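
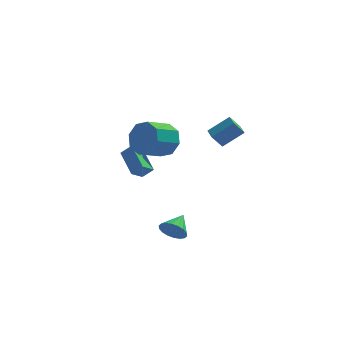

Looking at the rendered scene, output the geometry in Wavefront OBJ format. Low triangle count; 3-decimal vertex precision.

v 0.744 0.99 1.208
v 0.195 0.811 1.949
v 0.446 1.955 1.221
v -0.103 1.776 1.962
v 1.863 1.324 2.118
v 1.314 1.145 2.859
v 1.565 2.289 2.131
v 1.016 2.11 2.872
v -1.286 -4.249 -2.401
v -0.972 -4.672 -1.826
v -0.874 -3.151 -1.819
v -0.712 -4.648 -2.055
v -0.566 -4.545 -2.353
v -0.563 -4.384 -2.66
v -0.703 -4.195 -2.916
v -0.958 -4.018 -3.07
v -1.279 -3.886 -3.091
v -1.601 -3.827 -2.976
v -1.86 -3.851 -2.747
v -2.006 -3.954 -2.449
v -2.01 -4.115 -2.142
v -1.87 -4.303 -1.886
v -1.614 -4.481 -1.732
v -1.293 -4.612 -1.711
v -2.159 0.099 1.94
v -1.445 -0.123 2.733
v -2.448 -1.201 3.333
v -3.161 -0.979 2.54
v -1.975 0.486 2.942
v -2.978 -0.592 3.542
v -2.612 0.869 2.564
v -3.615 -0.209 3.164
v -2.984 0.801 1.82
v -3.987 -0.278 2.421
v -2.872 0.321 1.147
v -3.875 -0.757 1.747
v -2.342 -0.288 0.938
v -3.345 -1.366 1.538
v -1.705 -0.671 1.316
v -2.708 -1.749 1.916
v -1.333 -0.602 2.059
v -2.336 -1.681 2.66
v -4.173 2.002 -1.571
v -4.938 3.376 -0.674
v -3.662 2.606 -2.06
v -4.428 3.98 -1.164
v -3.552 1.96 -0.976
v -4.318 3.334 -0.08
v -3.042 2.564 -1.466
v -3.807 3.938 -0.569
f 2 4 1
f 5 2 1
f 1 4 3
f 3 5 1
f 2 8 4
f 6 2 5
f 6 8 2
f 4 8 3
f 7 5 3
f 3 8 7
f 7 6 5
f 8 6 7
f 10 9 12
f 10 12 11
f 12 9 13
f 12 13 11
f 13 9 14
f 13 14 11
f 14 9 15
f 14 15 11
f 15 9 16
f 15 16 11
f 16 9 17
f 16 17 11
f 17 9 18
f 17 18 11
f 18 9 19
f 18 19 11
f 19 9 20
f 19 20 11
f 20 9 21
f 20 21 11
f 21 9 22
f 21 22 11
f 22 9 23
f 22 23 11
f 23 9 24
f 23 24 11
f 24 9 10
f 24 10 11
f 26 25 29
f 26 29 27
f 27 29 30
f 27 30 28
f 29 25 31
f 29 31 30
f 30 31 32
f 30 32 28
f 31 25 33
f 31 33 32
f 32 33 34
f 32 34 28
f 33 25 35
f 33 35 34
f 34 35 36
f 34 36 28
f 35 25 37
f 35 37 36
f 36 37 38
f 36 38 28
f 37 25 39
f 37 39 38
f 38 39 40
f 38 40 28
f 39 25 41
f 39 41 40
f 40 41 42
f 40 42 28
f 41 25 26
f 41 26 42
f 42 26 27
f 42 27 28
f 44 46 43
f 47 44 43
f 43 46 45
f 45 47 43
f 44 50 46
f 48 44 47
f 48 50 44
f 46 50 45
f 49 47 45
f 45 50 49
f 49 48 47
f 50 48 49



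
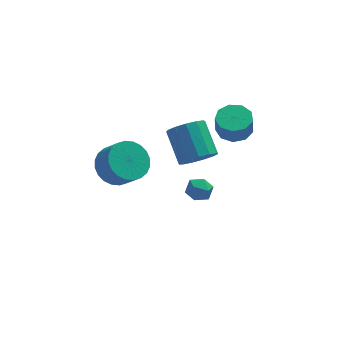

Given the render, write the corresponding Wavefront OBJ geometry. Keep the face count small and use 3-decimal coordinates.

v -2.787 -2.213 0.55
v -1.923 -2.241 0.047
v -1.409 -2.896 0.967
v -2.273 -2.867 1.47
v -1.879 -1.914 0.256
v -1.365 -2.569 1.175
v -1.973 -1.633 0.509
v -1.46 -2.287 1.428
v -2.191 -1.439 0.768
v -1.678 -2.094 1.688
v -2.5 -1.364 0.995
v -1.986 -2.019 1.914
v -2.852 -1.418 1.153
v -2.339 -2.072 2.073
v -3.195 -1.592 1.22
v -2.681 -2.247 2.139
v -3.475 -1.861 1.185
v -2.962 -2.516 2.104
v -3.651 -2.184 1.053
v -3.137 -2.839 1.973
v -3.695 -2.511 0.845
v -3.181 -3.166 1.764
v -3.6 -2.793 0.592
v -3.087 -3.447 1.511
v -3.382 -2.986 0.332
v -2.869 -3.641 1.252
v -3.074 -3.061 0.106
v -2.56 -3.716 1.025
v -2.721 -3.008 -0.053
v -2.208 -3.662 0.867
v -2.379 -2.833 -0.119
v -1.865 -3.488 0.8
v -2.098 -2.564 -0.084
v -1.585 -3.219 0.835
v 2.736 -0.047 0.329
v 3.544 0.156 0.435
v 3.472 -0.07 1.416
v 2.664 -0.273 1.311
v 3.213 0.618 0.517
v 3.141 0.392 1.499
v 2.659 0.769 0.511
v 2.587 0.543 1.493
v 2.14 0.538 0.42
v 2.069 0.313 1.402
v 1.901 0.034 0.287
v 1.829 -0.192 1.269
v 2.052 -0.509 0.173
v 1.98 -0.735 1.155
v 2.523 -0.835 0.132
v 2.451 -1.061 1.114
v 3.094 -0.793 0.184
v 3.022 -1.019 1.165
v 3.497 -0.401 0.303
v 3.425 -0.627 1.285
v 0.374 -1.119 -2.894
v 0.706 -0.588 -3.168
v 1.334 -1.532 -2.532
v 1.666 -1.001 -2.806
v 1.259 -0.908 -2.265
v 0.665 -0.653 -2.488
v 1.375 -1.467 -3.212
v 0.781 -1.212 -3.435
v 1.324 -0.803 -3.364
v 1.252 -0.457 -2.779
v 0.788 -1.663 -2.921
v 0.716 -1.317 -2.336
v 0.837 -1.866 0.157
v 1.169 -1.311 -0.454
v 0.834 0.062 0.612
v 0.503 -0.494 1.223
v 0.679 -1.353 -0.553
v 0.344 0.019 0.513
v 0.239 -1.559 -0.426
v -0.095 -0.186 0.64
v -0.01 -1.862 -0.115
v -0.345 -0.49 0.952
v 0.009 -2.167 0.283
v -0.326 -0.794 1.35
v 0.292 -2.376 0.641
v -0.043 -1.003 1.708
v 0.747 -2.423 0.845
v 0.412 -1.05 1.912
v 1.232 -2.294 0.831
v 0.897 -0.921 1.897
v 1.591 -2.029 0.602
v 1.256 -0.656 1.668
v 1.711 -1.712 0.232
v 1.376 -0.339 1.299
v 1.553 -1.444 -0.162
v 1.219 -0.072 0.905
f 2 1 5
f 2 5 3
f 3 5 6
f 3 6 4
f 5 1 7
f 5 7 6
f 6 7 8
f 6 8 4
f 7 1 9
f 7 9 8
f 8 9 10
f 8 10 4
f 9 1 11
f 9 11 10
f 10 11 12
f 10 12 4
f 11 1 13
f 11 13 12
f 12 13 14
f 12 14 4
f 13 1 15
f 13 15 14
f 14 15 16
f 14 16 4
f 15 1 17
f 15 17 16
f 16 17 18
f 16 18 4
f 17 1 19
f 17 19 18
f 18 19 20
f 18 20 4
f 19 1 21
f 19 21 20
f 20 21 22
f 20 22 4
f 21 1 23
f 21 23 22
f 22 23 24
f 22 24 4
f 23 1 25
f 23 25 24
f 24 25 26
f 24 26 4
f 25 1 27
f 25 27 26
f 26 27 28
f 26 28 4
f 27 1 29
f 27 29 28
f 28 29 30
f 28 30 4
f 29 1 31
f 29 31 30
f 30 31 32
f 30 32 4
f 31 1 33
f 31 33 32
f 32 33 34
f 32 34 4
f 33 1 2
f 33 2 34
f 34 2 3
f 34 3 4
f 36 35 39
f 36 39 37
f 37 39 40
f 37 40 38
f 39 35 41
f 39 41 40
f 40 41 42
f 40 42 38
f 41 35 43
f 41 43 42
f 42 43 44
f 42 44 38
f 43 35 45
f 43 45 44
f 44 45 46
f 44 46 38
f 45 35 47
f 45 47 46
f 46 47 48
f 46 48 38
f 47 35 49
f 47 49 48
f 48 49 50
f 48 50 38
f 49 35 51
f 49 51 50
f 50 51 52
f 50 52 38
f 51 35 53
f 51 53 52
f 52 53 54
f 52 54 38
f 53 35 36
f 53 36 54
f 54 36 37
f 54 37 38
f 55 66 60
f 55 60 56
f 55 56 62
f 55 62 65
f 55 65 66
f 56 60 64
f 60 66 59
f 66 65 57
f 65 62 61
f 62 56 63
f 58 64 59
f 58 59 57
f 58 57 61
f 58 61 63
f 58 63 64
f 59 64 60
f 57 59 66
f 61 57 65
f 63 61 62
f 64 63 56
f 68 67 71
f 68 71 69
f 69 71 72
f 69 72 70
f 71 67 73
f 71 73 72
f 72 73 74
f 72 74 70
f 73 67 75
f 73 75 74
f 74 75 76
f 74 76 70
f 75 67 77
f 75 77 76
f 76 77 78
f 76 78 70
f 77 67 79
f 77 79 78
f 78 79 80
f 78 80 70
f 79 67 81
f 79 81 80
f 80 81 82
f 80 82 70
f 81 67 83
f 81 83 82
f 82 83 84
f 82 84 70
f 83 67 85
f 83 85 84
f 84 85 86
f 84 86 70
f 85 67 87
f 85 87 86
f 86 87 88
f 86 88 70
f 87 67 89
f 87 89 88
f 88 89 90
f 88 90 70
f 89 67 68
f 89 68 90
f 90 68 69
f 90 69 70



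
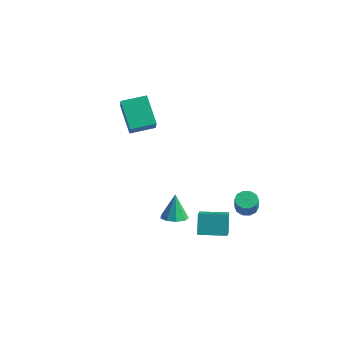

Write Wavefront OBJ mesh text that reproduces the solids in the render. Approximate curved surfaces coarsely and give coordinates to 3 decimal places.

v 3.776 3.676 -2.335
v 4.287 3.301 -2.583
v 4.514 2.969 -1.613
v 4.004 3.344 -1.365
v 4.439 3.681 -2.488
v 4.666 3.349 -1.518
v 4.338 4.059 -2.335
v 4.565 3.727 -1.365
v 4.023 4.291 -2.182
v 4.25 3.959 -1.212
v 3.613 4.288 -2.087
v 3.84 3.956 -1.117
v 3.266 4.051 -2.087
v 3.493 3.719 -1.117
v 3.114 3.671 -2.182
v 3.341 3.339 -1.212
v 3.215 3.293 -2.335
v 3.442 2.961 -1.365
v 3.53 3.061 -2.488
v 3.757 2.729 -1.518
v 3.94 3.064 -2.583
v 4.167 2.732 -1.613
v -4.588 2.722 3.121
v -3.994 2.071 4.144
v -3.646 3.921 3.337
v -3.051 3.269 4.359
v -3.229 1.891 1.801
v -2.634 1.239 2.823
v -2.286 3.089 2.016
v -1.692 2.438 3.039
v 0.678 1.024 -3.122
v 1.232 0.495 -2.858
v 0.382 1.496 -1.558
v 1.47 0.985 -2.961
v 1.338 1.493 -3.139
v 0.897 1.781 -3.309
v 0.353 1.715 -3.392
v -0.039 1.326 -3.348
v -0.096 0.796 -3.199
v 0.209 0.372 -3.014
v 0.734 0.253 -2.879
v 2.244 1.315 -1.984
v 3.021 0.144 -1.009
v 3.612 2.237 -1.966
v 4.389 1.066 -0.991
v 2.691 0.674 -3.109
v 3.468 -0.497 -2.134
v 4.059 1.596 -3.091
v 4.836 0.425 -2.116
f 2 1 5
f 2 5 3
f 3 5 6
f 3 6 4
f 5 1 7
f 5 7 6
f 6 7 8
f 6 8 4
f 7 1 9
f 7 9 8
f 8 9 10
f 8 10 4
f 9 1 11
f 9 11 10
f 10 11 12
f 10 12 4
f 11 1 13
f 11 13 12
f 12 13 14
f 12 14 4
f 13 1 15
f 13 15 14
f 14 15 16
f 14 16 4
f 15 1 17
f 15 17 16
f 16 17 18
f 16 18 4
f 17 1 19
f 17 19 18
f 18 19 20
f 18 20 4
f 19 1 21
f 19 21 20
f 20 21 22
f 20 22 4
f 21 1 2
f 21 2 22
f 22 2 3
f 22 3 4
f 24 26 23
f 27 24 23
f 23 26 25
f 25 27 23
f 24 30 26
f 28 24 27
f 28 30 24
f 26 30 25
f 29 27 25
f 25 30 29
f 29 28 27
f 30 28 29
f 32 31 34
f 32 34 33
f 34 31 35
f 34 35 33
f 35 31 36
f 35 36 33
f 36 31 37
f 36 37 33
f 37 31 38
f 37 38 33
f 38 31 39
f 38 39 33
f 39 31 40
f 39 40 33
f 40 31 41
f 40 41 33
f 41 31 32
f 41 32 33
f 43 45 42
f 46 43 42
f 42 45 44
f 44 46 42
f 43 49 45
f 47 43 46
f 47 49 43
f 45 49 44
f 48 46 44
f 44 49 48
f 48 47 46
f 49 47 48



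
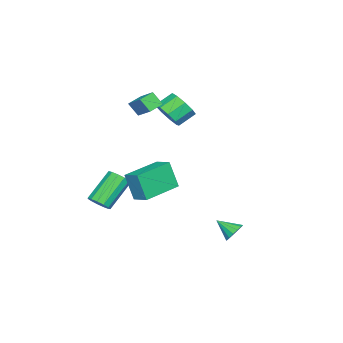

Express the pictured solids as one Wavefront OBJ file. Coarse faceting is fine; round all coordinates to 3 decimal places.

v -2.197 -2.416 2.583
v -1.671 -2.532 3.341
v -2.456 -1.96 3.974
v -2.983 -1.844 3.217
v -1.513 -1.991 3.047
v -2.298 -1.418 3.681
v -1.675 -1.648 2.536
v -2.46 -1.076 3.17
v -2.082 -1.665 2.047
v -2.867 -1.092 2.681
v -2.543 -2.033 1.809
v -3.328 -1.461 2.443
v -2.842 -2.581 1.933
v -3.627 -2.008 2.567
v -2.84 -3.051 2.362
v -3.625 -2.479 2.995
v -2.537 -3.225 2.893
v -3.322 -2.652 3.527
v -2.075 -3.02 3.28
v -2.86 -2.447 3.914
v 2.66 -3.797 -1.935
v 3.143 -3.612 -1.494
v 1.723 -3.179 -0.123
v 1.24 -3.363 -0.565
v 3.049 -3.296 -1.69
v 1.63 -2.863 -0.319
v 2.832 -3.14 -1.964
v 1.413 -2.706 -0.593
v 2.561 -3.191 -2.229
v 1.142 -2.758 -0.858
v 2.32 -3.435 -2.401
v 0.901 -3.002 -1.03
v 2.188 -3.794 -2.425
v 0.768 -3.361 -1.054
v 2.205 -4.153 -2.293
v 0.786 -3.72 -0.923
v 2.366 -4.4 -2.048
v 0.947 -3.966 -0.678
v 2.621 -4.454 -1.767
v 1.202 -4.021 -0.397
v 2.888 -4.3 -1.54
v 1.469 -3.867 -0.169
v 3.082 -3.986 -1.438
v 1.663 -3.553 -0.067
v 1.932 -0.35 -0.108
v 1.842 -0.909 1.41
v 2.266 0.528 0.235
v 2.177 -0.031 1.753
v 3.963 -1.069 -0.253
v 3.874 -1.628 1.265
v 4.298 -0.191 0.09
v 4.208 -0.75 1.608
v -1.798 -3.158 3.111
v -1.788 -3.728 3.846
v -1.185 -2.133 3.898
v -1.175 -2.703 4.632
v -0.985 -3.457 2.868
v -0.975 -4.027 3.602
v -0.372 -2.432 3.654
v -0.362 -3.002 4.389
v 0.755 2.906 -3.292
v 1.081 3.21 -2.819
v 0.765 1.894 -2.648
v 0.756 3.255 -2.743
v 0.431 3.206 -2.815
v 0.193 3.077 -3.014
v 0.105 2.902 -3.288
v 0.191 2.729 -3.562
v 0.429 2.602 -3.765
v 0.753 2.558 -3.84
v 1.079 2.606 -3.769
v 1.317 2.735 -3.57
v 1.405 2.91 -3.296
v 1.318 3.084 -3.021
f 2 1 5
f 2 5 3
f 3 5 6
f 3 6 4
f 5 1 7
f 5 7 6
f 6 7 8
f 6 8 4
f 7 1 9
f 7 9 8
f 8 9 10
f 8 10 4
f 9 1 11
f 9 11 10
f 10 11 12
f 10 12 4
f 11 1 13
f 11 13 12
f 12 13 14
f 12 14 4
f 13 1 15
f 13 15 14
f 14 15 16
f 14 16 4
f 15 1 17
f 15 17 16
f 16 17 18
f 16 18 4
f 17 1 19
f 17 19 18
f 18 19 20
f 18 20 4
f 19 1 2
f 19 2 20
f 20 2 3
f 20 3 4
f 22 21 25
f 22 25 23
f 23 25 26
f 23 26 24
f 25 21 27
f 25 27 26
f 26 27 28
f 26 28 24
f 27 21 29
f 27 29 28
f 28 29 30
f 28 30 24
f 29 21 31
f 29 31 30
f 30 31 32
f 30 32 24
f 31 21 33
f 31 33 32
f 32 33 34
f 32 34 24
f 33 21 35
f 33 35 34
f 34 35 36
f 34 36 24
f 35 21 37
f 35 37 36
f 36 37 38
f 36 38 24
f 37 21 39
f 37 39 38
f 38 39 40
f 38 40 24
f 39 21 41
f 39 41 40
f 40 41 42
f 40 42 24
f 41 21 43
f 41 43 42
f 42 43 44
f 42 44 24
f 43 21 22
f 43 22 44
f 44 22 23
f 44 23 24
f 46 48 45
f 49 46 45
f 45 48 47
f 47 49 45
f 46 52 48
f 50 46 49
f 50 52 46
f 48 52 47
f 51 49 47
f 47 52 51
f 51 50 49
f 52 50 51
f 54 56 53
f 57 54 53
f 53 56 55
f 55 57 53
f 54 60 56
f 58 54 57
f 58 60 54
f 56 60 55
f 59 57 55
f 55 60 59
f 59 58 57
f 60 58 59
f 62 61 64
f 62 64 63
f 64 61 65
f 64 65 63
f 65 61 66
f 65 66 63
f 66 61 67
f 66 67 63
f 67 61 68
f 67 68 63
f 68 61 69
f 68 69 63
f 69 61 70
f 69 70 63
f 70 61 71
f 70 71 63
f 71 61 72
f 71 72 63
f 72 61 73
f 72 73 63
f 73 61 74
f 73 74 63
f 74 61 62
f 74 62 63



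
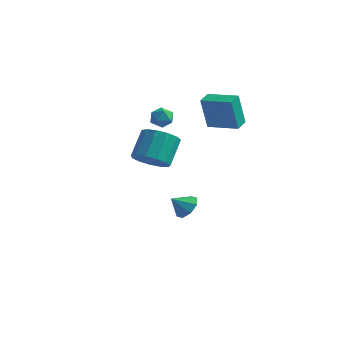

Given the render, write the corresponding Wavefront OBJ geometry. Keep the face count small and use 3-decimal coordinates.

v 2.816 1.251 2.318
v 2.54 0.937 4.387
v 2.751 2.17 2.45
v 2.475 1.855 4.518
v 4.685 1.345 2.582
v 4.409 1.03 4.65
v 4.62 2.263 2.713
v 4.344 1.949 4.782
v 0.176 -0.152 3.19
v 0.722 0.352 3.117
v 0.998 -1.032 3.283
v 1.544 -0.528 3.21
v 1.126 -0.538 3.828
v 0.618 0.006 3.771
v 1.102 -0.686 2.629
v 0.594 -0.142 2.572
v 1.295 0.021 2.771
v 1.31 0.113 3.511
v 0.41 -0.793 2.889
v 0.425 -0.701 3.629
v 2.249 0.022 -3.603
v 2.868 -0.604 -3.613
v 1.611 -0.622 -2.817
v 2.98 -0.138 -3.14
v 2.664 0.422 -2.939
v 2.105 0.747 -3.126
v 1.63 0.647 -3.594
v 1.518 0.181 -4.066
v 1.834 -0.379 -4.268
v 2.393 -0.704 -4.08
v 2.638 -4.383 2.038
v 3.374 -4.936 2.623
v 3.258 -3.669 3.966
v 2.522 -3.117 3.382
v 3.69 -4.539 2.276
v 3.574 -3.273 3.62
v 3.673 -4.093 1.854
v 3.556 -2.827 3.198
v 3.327 -3.74 1.491
v 3.21 -2.473 2.834
v 2.762 -3.59 1.301
v 2.646 -2.323 2.644
v 2.158 -3.692 1.345
v 2.042 -2.426 2.689
v 1.706 -4.014 1.61
v 1.59 -2.748 2.953
v 1.551 -4.453 2.01
v 1.434 -3.186 3.353
v 1.74 -4.87 2.419
v 1.624 -3.603 3.763
v 2.215 -5.132 2.708
v 2.099 -3.865 4.051
v 2.824 -5.157 2.784
v 2.708 -3.89 4.127
f 2 4 1
f 5 2 1
f 1 4 3
f 3 5 1
f 2 8 4
f 6 2 5
f 6 8 2
f 4 8 3
f 7 5 3
f 3 8 7
f 7 6 5
f 8 6 7
f 9 20 14
f 9 14 10
f 9 10 16
f 9 16 19
f 9 19 20
f 10 14 18
f 14 20 13
f 20 19 11
f 19 16 15
f 16 10 17
f 12 18 13
f 12 13 11
f 12 11 15
f 12 15 17
f 12 17 18
f 13 18 14
f 11 13 20
f 15 11 19
f 17 15 16
f 18 17 10
f 22 21 24
f 22 24 23
f 24 21 25
f 24 25 23
f 25 21 26
f 25 26 23
f 26 21 27
f 26 27 23
f 27 21 28
f 27 28 23
f 28 21 29
f 28 29 23
f 29 21 30
f 29 30 23
f 30 21 22
f 30 22 23
f 32 31 35
f 32 35 33
f 33 35 36
f 33 36 34
f 35 31 37
f 35 37 36
f 36 37 38
f 36 38 34
f 37 31 39
f 37 39 38
f 38 39 40
f 38 40 34
f 39 31 41
f 39 41 40
f 40 41 42
f 40 42 34
f 41 31 43
f 41 43 42
f 42 43 44
f 42 44 34
f 43 31 45
f 43 45 44
f 44 45 46
f 44 46 34
f 45 31 47
f 45 47 46
f 46 47 48
f 46 48 34
f 47 31 49
f 47 49 48
f 48 49 50
f 48 50 34
f 49 31 51
f 49 51 50
f 50 51 52
f 50 52 34
f 51 31 53
f 51 53 52
f 52 53 54
f 52 54 34
f 53 31 32
f 53 32 54
f 54 32 33
f 54 33 34



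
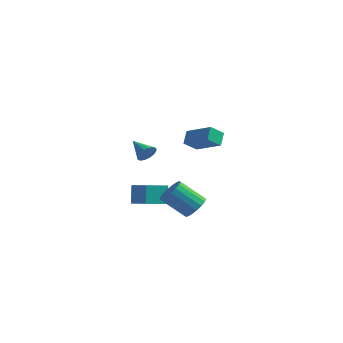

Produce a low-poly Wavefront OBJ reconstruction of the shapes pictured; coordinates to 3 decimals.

v 1.709 -1.736 2.537
v 1.306 -2.477 3.162
v 1.517 -1.071 3.202
v 1.114 -1.812 3.827
v 3.386 -2.008 3.293
v 2.983 -2.749 3.918
v 3.194 -1.343 3.958
v 2.791 -2.084 4.583
v -2.122 -0.768 1.003
v -1.778 -0.617 1.558
v -3.318 -0.372 1.637
v -1.78 -0.325 1.371
v -1.874 -0.152 1.085
v -2.034 -0.144 0.778
v -2.218 -0.303 0.531
v -2.376 -0.587 0.41
v -2.467 -0.92 0.449
v -2.464 -1.212 0.635
v -2.371 -1.385 0.921
v -2.21 -1.393 1.228
v -2.027 -1.234 1.475
v -1.868 -0.95 1.596
v -3.345 1.021 -3.993
v -3.623 1.525 -2.739
v -4.934 1.92 -4.706
v -5.212 2.423 -3.452
v -2.548 2.197 -4.288
v -2.826 2.7 -3.034
v -4.137 3.095 -5.001
v -4.415 3.599 -3.747
v 0.411 0.399 -3.149
v 1.03 0.363 -2.525
v -0.311 -0.235 -1.227
v -0.931 -0.199 -1.851
v 0.882 0.756 -2.497
v -0.459 0.159 -1.199
v 0.626 1.067 -2.619
v -0.716 0.47 -1.321
v 0.32 1.226 -2.862
v -1.021 0.628 -1.564
v 0.036 1.194 -3.171
v -1.306 0.597 -1.873
v -0.163 0.981 -3.474
v -1.505 0.384 -2.176
v -0.231 0.634 -3.704
v -1.572 0.037 -2.406
v -0.151 0.233 -3.806
v -1.493 -0.364 -2.508
v 0.057 -0.13 -3.758
v -1.284 -0.727 -2.459
v 0.347 -0.372 -3.57
v -0.995 -0.969 -2.272
v 0.651 -0.437 -3.286
v -0.691 -1.034 -1.988
v 0.9 -0.311 -2.97
v -0.442 -0.908 -1.672
v 1.037 -0.022 -2.696
v -0.305 -0.62 -1.398
f 2 4 1
f 5 2 1
f 1 4 3
f 3 5 1
f 2 8 4
f 6 2 5
f 6 8 2
f 4 8 3
f 7 5 3
f 3 8 7
f 7 6 5
f 8 6 7
f 10 9 12
f 10 12 11
f 12 9 13
f 12 13 11
f 13 9 14
f 13 14 11
f 14 9 15
f 14 15 11
f 15 9 16
f 15 16 11
f 16 9 17
f 16 17 11
f 17 9 18
f 17 18 11
f 18 9 19
f 18 19 11
f 19 9 20
f 19 20 11
f 20 9 21
f 20 21 11
f 21 9 22
f 21 22 11
f 22 9 10
f 22 10 11
f 24 26 23
f 27 24 23
f 23 26 25
f 25 27 23
f 24 30 26
f 28 24 27
f 28 30 24
f 26 30 25
f 29 27 25
f 25 30 29
f 29 28 27
f 30 28 29
f 32 31 35
f 32 35 33
f 33 35 36
f 33 36 34
f 35 31 37
f 35 37 36
f 36 37 38
f 36 38 34
f 37 31 39
f 37 39 38
f 38 39 40
f 38 40 34
f 39 31 41
f 39 41 40
f 40 41 42
f 40 42 34
f 41 31 43
f 41 43 42
f 42 43 44
f 42 44 34
f 43 31 45
f 43 45 44
f 44 45 46
f 44 46 34
f 45 31 47
f 45 47 46
f 46 47 48
f 46 48 34
f 47 31 49
f 47 49 48
f 48 49 50
f 48 50 34
f 49 31 51
f 49 51 50
f 50 51 52
f 50 52 34
f 51 31 53
f 51 53 52
f 52 53 54
f 52 54 34
f 53 31 55
f 53 55 54
f 54 55 56
f 54 56 34
f 55 31 57
f 55 57 56
f 56 57 58
f 56 58 34
f 57 31 32
f 57 32 58
f 58 32 33
f 58 33 34



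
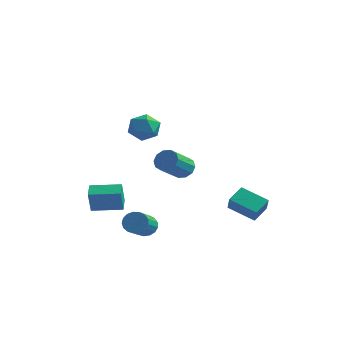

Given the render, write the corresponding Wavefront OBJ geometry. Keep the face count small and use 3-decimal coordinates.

v -4.951 -3.18 -2.889
v -4.801 -3.643 -1.523
v -3.414 -2.31 -2.762
v -3.265 -2.774 -1.396
v -4.455 -4.006 -3.224
v -4.306 -4.47 -1.858
v -2.919 -3.137 -3.097
v -2.769 -3.6 -1.731
v -1.712 -2.857 -4.131
v -1.261 -3.035 -4.691
v -0.798 -4.641 -3.809
v -1.248 -4.463 -3.249
v -1.053 -2.853 -4.469
v -0.59 -4.459 -3.587
v -0.996 -2.672 -4.17
v -0.533 -4.278 -3.288
v -1.103 -2.534 -3.862
v -0.64 -4.14 -2.98
v -1.349 -2.469 -3.616
v -0.886 -4.075 -2.733
v -1.678 -2.494 -3.487
v -1.215 -4.1 -2.605
v -2.015 -2.601 -3.506
v -1.552 -4.207 -2.624
v -2.282 -2.768 -3.669
v -1.819 -4.374 -2.786
v -2.419 -2.954 -3.937
v -1.956 -4.56 -3.055
v -2.394 -3.119 -4.249
v -1.93 -4.725 -3.367
v -2.212 -3.223 -4.535
v -1.749 -4.829 -3.653
v -1.916 -3.244 -4.728
v -1.453 -4.85 -3.846
v -1.573 -3.176 -4.784
v -1.11 -4.782 -3.902
v -1.303 0.294 -0.688
v -0.882 -0.075 -1.217
v -0.976 -1.642 -0.202
v -1.397 -1.274 0.328
v -0.584 0.114 -0.898
v -0.678 -1.453 0.118
v -0.561 0.372 -0.498
v -0.655 -1.196 0.517
v -0.821 0.599 -0.171
v -0.915 -0.968 0.844
v -1.265 0.71 -0.041
v -1.359 -0.857 0.974
v -1.724 0.662 -0.158
v -1.818 -0.905 0.857
v -2.022 0.473 -0.478
v -2.116 -1.094 0.538
v -2.045 0.216 -0.877
v -2.139 -1.352 0.138
v -1.785 -0.012 -1.204
v -1.879 -1.579 -0.189
v -1.341 -0.123 -1.334
v -1.435 -1.69 -0.319
v -2.231 -2.988 3.455
v -1.527 -2.924 4.13
v -1.253 -3.796 2.51
v -0.549 -3.732 3.185
v -1.336 -4.288 3.351
v -1.941 -3.788 3.935
v -0.839 -2.932 2.705
v -1.444 -2.432 3.289
v -0.666 -2.889 3.666
v -0.973 -3.728 4.066
v -1.807 -2.992 2.574
v -2.114 -3.831 2.974
v -0.008 2.913 -4.307
v 0.465 2.3 -3.378
v 0.144 3.974 -3.684
v 0.617 3.361 -2.755
v 1.643 3.099 -5.025
v 2.116 2.486 -4.096
v 1.795 4.16 -4.402
v 2.268 3.547 -3.473
f 2 4 1
f 5 2 1
f 1 4 3
f 3 5 1
f 2 8 4
f 6 2 5
f 6 8 2
f 4 8 3
f 7 5 3
f 3 8 7
f 7 6 5
f 8 6 7
f 10 9 13
f 10 13 11
f 11 13 14
f 11 14 12
f 13 9 15
f 13 15 14
f 14 15 16
f 14 16 12
f 15 9 17
f 15 17 16
f 16 17 18
f 16 18 12
f 17 9 19
f 17 19 18
f 18 19 20
f 18 20 12
f 19 9 21
f 19 21 20
f 20 21 22
f 20 22 12
f 21 9 23
f 21 23 22
f 22 23 24
f 22 24 12
f 23 9 25
f 23 25 24
f 24 25 26
f 24 26 12
f 25 9 27
f 25 27 26
f 26 27 28
f 26 28 12
f 27 9 29
f 27 29 28
f 28 29 30
f 28 30 12
f 29 9 31
f 29 31 30
f 30 31 32
f 30 32 12
f 31 9 33
f 31 33 32
f 32 33 34
f 32 34 12
f 33 9 35
f 33 35 34
f 34 35 36
f 34 36 12
f 35 9 10
f 35 10 36
f 36 10 11
f 36 11 12
f 38 37 41
f 38 41 39
f 39 41 42
f 39 42 40
f 41 37 43
f 41 43 42
f 42 43 44
f 42 44 40
f 43 37 45
f 43 45 44
f 44 45 46
f 44 46 40
f 45 37 47
f 45 47 46
f 46 47 48
f 46 48 40
f 47 37 49
f 47 49 48
f 48 49 50
f 48 50 40
f 49 37 51
f 49 51 50
f 50 51 52
f 50 52 40
f 51 37 53
f 51 53 52
f 52 53 54
f 52 54 40
f 53 37 55
f 53 55 54
f 54 55 56
f 54 56 40
f 55 37 57
f 55 57 56
f 56 57 58
f 56 58 40
f 57 37 38
f 57 38 58
f 58 38 39
f 58 39 40
f 59 70 64
f 59 64 60
f 59 60 66
f 59 66 69
f 59 69 70
f 60 64 68
f 64 70 63
f 70 69 61
f 69 66 65
f 66 60 67
f 62 68 63
f 62 63 61
f 62 61 65
f 62 65 67
f 62 67 68
f 63 68 64
f 61 63 70
f 65 61 69
f 67 65 66
f 68 67 60
f 72 74 71
f 75 72 71
f 71 74 73
f 73 75 71
f 72 78 74
f 76 72 75
f 76 78 72
f 74 78 73
f 77 75 73
f 73 78 77
f 77 76 75
f 78 76 77



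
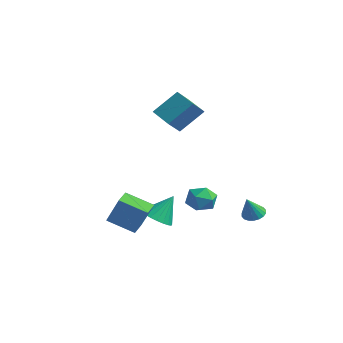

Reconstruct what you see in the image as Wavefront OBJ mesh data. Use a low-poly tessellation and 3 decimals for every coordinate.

v -2.3 1.249 2.562
v -1.986 0.289 3.365
v -1.83 2.524 3.904
v -1.516 1.564 4.707
v -0.864 1.276 2.033
v -0.55 0.316 2.836
v -0.394 2.551 3.375
v -0.08 1.591 4.178
v 0.467 -3.902 -2.421
v 1.531 -3.813 -0.671
v 1.607 -2.9 -3.165
v 2.67 -2.81 -1.414
v 0.93 -4.61 -2.666
v 1.993 -4.52 -0.915
v 2.069 -3.607 -3.409
v 3.133 -3.518 -1.659
v 3.253 0.112 -1.612
v 3.923 0.262 -0.991
v 3.357 -1.362 -1.369
v 4.027 -1.212 -0.748
v 3.158 -0.952 -0.564
v 3.094 -0.041 -0.714
v 4.186 -1.059 -1.646
v 4.122 -0.148 -1.796
v 4.499 -0.462 -1.012
v 3.864 -0.396 -0.343
v 3.416 -0.704 -2.017
v 2.781 -0.638 -1.348
v 0.173 -0.99 -3.546
v 1.126 -0.892 -3.797
v 0.467 -0.07 -2.074
v 0.971 -0.578 -3.962
v 0.695 -0.328 -4.064
v 0.34 -0.178 -4.087
v -0.041 -0.152 -4.027
v -0.389 -0.253 -3.894
v -0.651 -0.467 -3.708
v -0.789 -0.76 -3.497
v -0.779 -1.089 -3.294
v -0.625 -1.402 -3.129
v -0.349 -1.652 -3.027
v 0.006 -1.802 -3.004
v 0.387 -1.828 -3.064
v 0.735 -1.727 -3.197
v 0.998 -1.513 -3.383
v 1.135 -1.22 -3.594
v 3.059 3.315 -3.26
v 3.546 2.95 -3.562
v 3.321 2.625 -2
v 3.697 3.192 -3.46
v 3.721 3.459 -3.319
v 3.614 3.697 -3.166
v 3.397 3.859 -3.032
v 3.113 3.914 -2.943
v 2.818 3.85 -2.916
v 2.571 3.68 -2.958
v 2.421 3.438 -3.059
v 2.397 3.172 -3.2
v 2.504 2.933 -3.353
v 2.721 2.771 -3.488
v 3.005 2.716 -3.577
v 3.299 2.78 -3.603
f 2 4 1
f 5 2 1
f 1 4 3
f 3 5 1
f 2 8 4
f 6 2 5
f 6 8 2
f 4 8 3
f 7 5 3
f 3 8 7
f 7 6 5
f 8 6 7
f 10 12 9
f 13 10 9
f 9 12 11
f 11 13 9
f 10 16 12
f 14 10 13
f 14 16 10
f 12 16 11
f 15 13 11
f 11 16 15
f 15 14 13
f 16 14 15
f 17 28 22
f 17 22 18
f 17 18 24
f 17 24 27
f 17 27 28
f 18 22 26
f 22 28 21
f 28 27 19
f 27 24 23
f 24 18 25
f 20 26 21
f 20 21 19
f 20 19 23
f 20 23 25
f 20 25 26
f 21 26 22
f 19 21 28
f 23 19 27
f 25 23 24
f 26 25 18
f 30 29 32
f 30 32 31
f 32 29 33
f 32 33 31
f 33 29 34
f 33 34 31
f 34 29 35
f 34 35 31
f 35 29 36
f 35 36 31
f 36 29 37
f 36 37 31
f 37 29 38
f 37 38 31
f 38 29 39
f 38 39 31
f 39 29 40
f 39 40 31
f 40 29 41
f 40 41 31
f 41 29 42
f 41 42 31
f 42 29 43
f 42 43 31
f 43 29 44
f 43 44 31
f 44 29 45
f 44 45 31
f 45 29 46
f 45 46 31
f 46 29 30
f 46 30 31
f 48 47 50
f 48 50 49
f 50 47 51
f 50 51 49
f 51 47 52
f 51 52 49
f 52 47 53
f 52 53 49
f 53 47 54
f 53 54 49
f 54 47 55
f 54 55 49
f 55 47 56
f 55 56 49
f 56 47 57
f 56 57 49
f 57 47 58
f 57 58 49
f 58 47 59
f 58 59 49
f 59 47 60
f 59 60 49
f 60 47 61
f 60 61 49
f 61 47 62
f 61 62 49
f 62 47 48
f 62 48 49



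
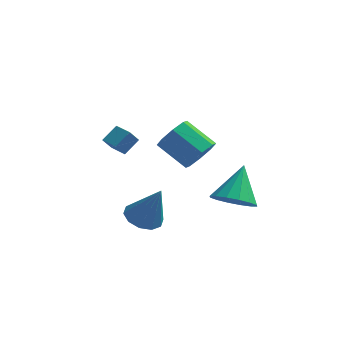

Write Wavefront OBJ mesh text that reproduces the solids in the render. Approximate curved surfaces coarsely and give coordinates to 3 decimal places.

v 2.372 -1.936 -3.446
v 3.186 -2.537 -3.041
v 2.628 -0.584 -1.954
v 3.433 -2.183 -3.404
v 3.396 -1.763 -3.779
v 3.084 -1.389 -4.064
v 2.582 -1.162 -4.184
v 2.023 -1.142 -4.106
v 1.558 -1.335 -3.851
v 1.311 -1.689 -3.488
v 1.349 -2.11 -3.114
v 1.66 -2.484 -2.828
v 2.163 -2.711 -2.708
v 2.721 -2.73 -2.786
v -1.332 -3.413 -3.869
v -0.52 -3.091 -4.186
v -0.508 -3.627 -1.971
v -0.828 -2.643 -4.001
v -1.33 -2.489 -3.766
v -1.832 -2.688 -3.57
v -2.143 -3.164 -3.488
v -2.145 -3.735 -3.552
v -1.837 -4.183 -3.736
v -1.335 -4.337 -3.972
v -0.833 -4.138 -4.168
v -0.521 -3.662 -4.249
v 0.85 -1.437 -0.983
v 1.419 -0.866 -0.501
v 0.039 -0.291 0.446
v -0.53 -0.863 -0.037
v 1.147 -0.552 -1.088
v -0.233 0.023 -0.142
v 0.701 -0.757 -1.614
v -0.679 -0.182 -0.668
v 0.343 -1.361 -1.771
v -1.038 -0.786 -0.824
v 0.281 -2.009 -1.466
v -1.099 -1.434 -0.519
v 0.553 -2.323 -0.878
v -0.827 -1.748 0.068
v 0.999 -2.118 -0.352
v -0.381 -1.543 0.594
v 1.358 -1.514 -0.196
v -0.023 -0.939 0.751
v -2.813 -0.075 -2.16
v -3.146 -0.445 -1.471
v -3.551 0.539 -2.186
v -3.883 0.169 -1.497
v -2.297 0.571 -1.563
v -2.629 0.201 -0.874
v -3.034 1.185 -1.589
v -3.367 0.815 -0.9
f 2 1 4
f 2 4 3
f 4 1 5
f 4 5 3
f 5 1 6
f 5 6 3
f 6 1 7
f 6 7 3
f 7 1 8
f 7 8 3
f 8 1 9
f 8 9 3
f 9 1 10
f 9 10 3
f 10 1 11
f 10 11 3
f 11 1 12
f 11 12 3
f 12 1 13
f 12 13 3
f 13 1 14
f 13 14 3
f 14 1 2
f 14 2 3
f 16 15 18
f 16 18 17
f 18 15 19
f 18 19 17
f 19 15 20
f 19 20 17
f 20 15 21
f 20 21 17
f 21 15 22
f 21 22 17
f 22 15 23
f 22 23 17
f 23 15 24
f 23 24 17
f 24 15 25
f 24 25 17
f 25 15 26
f 25 26 17
f 26 15 16
f 26 16 17
f 28 27 31
f 28 31 29
f 29 31 32
f 29 32 30
f 31 27 33
f 31 33 32
f 32 33 34
f 32 34 30
f 33 27 35
f 33 35 34
f 34 35 36
f 34 36 30
f 35 27 37
f 35 37 36
f 36 37 38
f 36 38 30
f 37 27 39
f 37 39 38
f 38 39 40
f 38 40 30
f 39 27 41
f 39 41 40
f 40 41 42
f 40 42 30
f 41 27 43
f 41 43 42
f 42 43 44
f 42 44 30
f 43 27 28
f 43 28 44
f 44 28 29
f 44 29 30
f 46 48 45
f 49 46 45
f 45 48 47
f 47 49 45
f 46 52 48
f 50 46 49
f 50 52 46
f 48 52 47
f 51 49 47
f 47 52 51
f 51 50 49
f 52 50 51



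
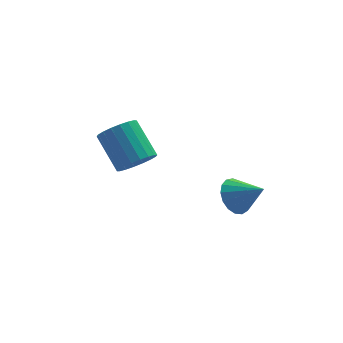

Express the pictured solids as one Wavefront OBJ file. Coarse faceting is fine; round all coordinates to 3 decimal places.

v 2.412 -3.595 -2.081
v 3.088 -3.533 -2.759
v 3.448 -4.385 -1.119
v 3.147 -3.152 -2.51
v 3.037 -2.872 -2.162
v 2.784 -2.758 -1.796
v 2.446 -2.836 -1.495
v 2.099 -3.088 -1.329
v 1.824 -3.456 -1.335
v 1.684 -3.856 -1.512
v 1.711 -4.197 -1.819
v 1.898 -4.399 -2.187
v 2.202 -4.418 -2.53
v 2.555 -4.248 -2.771
v 2.875 -3.929 -2.853
v -1.121 0.761 -2.741
v -0.355 0.555 -2.133
v -1.012 2.072 -0.79
v -1.779 2.279 -1.399
v -0.186 0.867 -2.402
v -0.844 2.384 -1.06
v -0.203 1.157 -2.739
v -0.86 2.674 -1.396
v -0.401 1.37 -3.076
v -1.059 2.887 -1.733
v -0.743 1.461 -3.347
v -1.4 2.979 -2.004
v -1.159 1.415 -3.498
v -1.816 2.932 -2.155
v -1.567 1.238 -3.499
v -2.225 2.756 -2.156
v -1.888 0.968 -3.35
v -2.545 2.485 -2.007
v -2.056 0.656 -3.08
v -2.714 2.173 -1.738
v -2.04 0.366 -2.744
v -2.697 1.883 -1.401
v -1.841 0.153 -2.407
v -2.499 1.67 -1.064
v -1.5 0.061 -2.136
v -2.157 1.579 -0.793
v -1.084 0.108 -1.985
v -1.741 1.625 -0.642
v -0.675 0.284 -1.984
v -1.333 1.802 -0.641
f 2 1 4
f 2 4 3
f 4 1 5
f 4 5 3
f 5 1 6
f 5 6 3
f 6 1 7
f 6 7 3
f 7 1 8
f 7 8 3
f 8 1 9
f 8 9 3
f 9 1 10
f 9 10 3
f 10 1 11
f 10 11 3
f 11 1 12
f 11 12 3
f 12 1 13
f 12 13 3
f 13 1 14
f 13 14 3
f 14 1 15
f 14 15 3
f 15 1 2
f 15 2 3
f 17 16 20
f 17 20 18
f 18 20 21
f 18 21 19
f 20 16 22
f 20 22 21
f 21 22 23
f 21 23 19
f 22 16 24
f 22 24 23
f 23 24 25
f 23 25 19
f 24 16 26
f 24 26 25
f 25 26 27
f 25 27 19
f 26 16 28
f 26 28 27
f 27 28 29
f 27 29 19
f 28 16 30
f 28 30 29
f 29 30 31
f 29 31 19
f 30 16 32
f 30 32 31
f 31 32 33
f 31 33 19
f 32 16 34
f 32 34 33
f 33 34 35
f 33 35 19
f 34 16 36
f 34 36 35
f 35 36 37
f 35 37 19
f 36 16 38
f 36 38 37
f 37 38 39
f 37 39 19
f 38 16 40
f 38 40 39
f 39 40 41
f 39 41 19
f 40 16 42
f 40 42 41
f 41 42 43
f 41 43 19
f 42 16 44
f 42 44 43
f 43 44 45
f 43 45 19
f 44 16 17
f 44 17 45
f 45 17 18
f 45 18 19



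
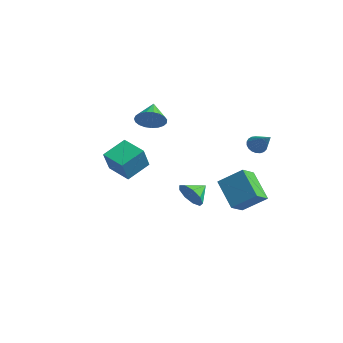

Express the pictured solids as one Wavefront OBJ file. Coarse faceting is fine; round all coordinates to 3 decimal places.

v 0.645 -5.266 1.452
v 0.482 -3.877 2.27
v -0.063 -4.55 0.095
v -0.226 -3.161 0.912
v 2.026 -4.819 0.968
v 1.863 -3.43 1.785
v 1.318 -4.103 -0.39
v 1.155 -2.714 0.428
v 0.705 0.145 -2.579
v 0.976 0.584 -3.389
v 0.555 1.195 -2.061
v 0.325 0.492 -3.39
v -0.147 0.238 -3.012
v -0.222 -0.06 -2.431
v 0.138 -0.261 -1.919
v 0.762 -0.272 -1.717
v 1.36 -0.088 -1.917
v 1.651 0.205 -2.428
v 1.499 0.47 -3.009
v 3.063 2.996 1.54
v 3.401 3.243 1.056
v 4.417 3.024 2.5
v 3.31 3.462 1.178
v 3.177 3.6 1.362
v 3.024 3.634 1.577
v 2.877 3.557 1.785
v 2.763 3.383 1.951
v 2.701 3.142 2.046
v 2.701 2.876 2.054
v 2.764 2.631 1.972
v 2.879 2.449 1.816
v 3.025 2.361 1.612
v 3.178 2.383 1.395
v 3.312 2.511 1.204
v 3.402 2.723 1.07
v 3.434 2.982 1.018
v 2.099 1.962 -3.415
v 0.495 1.993 -1.924
v 1.602 2.989 -3.972
v -0.002 3.021 -2.481
v 3.102 3.019 -2.359
v 1.498 3.051 -0.868
v 2.605 4.047 -2.916
v 1.001 4.078 -1.425
v -2.675 -0.569 2.355
v -2.132 -0.698 3.124
v -3.725 0.189 3.225
v -1.998 -0.354 2.986
v -1.98 -0.046 2.739
v -2.083 0.171 2.425
v -2.288 0.26 2.099
v -2.56 0.206 1.818
v -2.852 0.018 1.63
v -3.113 -0.272 1.567
v -3.298 -0.613 1.64
v -3.376 -0.946 1.837
v -3.332 -1.215 2.124
v -3.175 -1.371 2.451
v -2.931 -1.389 2.761
v -2.643 -1.265 3.001
v -2.36 -1.021 3.13
f 2 4 1
f 5 2 1
f 1 4 3
f 3 5 1
f 2 8 4
f 6 2 5
f 6 8 2
f 4 8 3
f 7 5 3
f 3 8 7
f 7 6 5
f 8 6 7
f 10 9 12
f 10 12 11
f 12 9 13
f 12 13 11
f 13 9 14
f 13 14 11
f 14 9 15
f 14 15 11
f 15 9 16
f 15 16 11
f 16 9 17
f 16 17 11
f 17 9 18
f 17 18 11
f 18 9 19
f 18 19 11
f 19 9 10
f 19 10 11
f 21 20 23
f 21 23 22
f 23 20 24
f 23 24 22
f 24 20 25
f 24 25 22
f 25 20 26
f 25 26 22
f 26 20 27
f 26 27 22
f 27 20 28
f 27 28 22
f 28 20 29
f 28 29 22
f 29 20 30
f 29 30 22
f 30 20 31
f 30 31 22
f 31 20 32
f 31 32 22
f 32 20 33
f 32 33 22
f 33 20 34
f 33 34 22
f 34 20 35
f 34 35 22
f 35 20 36
f 35 36 22
f 36 20 21
f 36 21 22
f 38 40 37
f 41 38 37
f 37 40 39
f 39 41 37
f 38 44 40
f 42 38 41
f 42 44 38
f 40 44 39
f 43 41 39
f 39 44 43
f 43 42 41
f 44 42 43
f 46 45 48
f 46 48 47
f 48 45 49
f 48 49 47
f 49 45 50
f 49 50 47
f 50 45 51
f 50 51 47
f 51 45 52
f 51 52 47
f 52 45 53
f 52 53 47
f 53 45 54
f 53 54 47
f 54 45 55
f 54 55 47
f 55 45 56
f 55 56 47
f 56 45 57
f 56 57 47
f 57 45 58
f 57 58 47
f 58 45 59
f 58 59 47
f 59 45 60
f 59 60 47
f 60 45 61
f 60 61 47
f 61 45 46
f 61 46 47



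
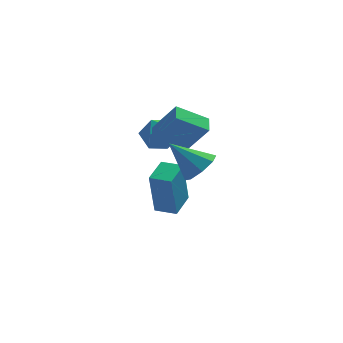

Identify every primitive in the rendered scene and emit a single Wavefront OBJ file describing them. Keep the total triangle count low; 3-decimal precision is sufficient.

v 0.765 -0.373 -1.337
v 0.545 -0.726 0.752
v 1.273 0.743 -1.095
v 1.053 0.39 0.994
v 1.627 -0.77 -1.314
v 1.407 -1.123 0.775
v 2.135 0.346 -1.072
v 1.915 -0.007 1.017
v 0.69 2.428 2
v 1.457 2.176 2.359
v 0.583 1.164 1.341
v 1.35 0.912 1.7
v 0.636 1.015 2.21
v 0.702 1.796 2.617
v 1.338 1.544 1.083
v 1.404 2.325 1.49
v 1.857 1.629 1.792
v 1.423 1.303 2.489
v 0.617 2.037 1.211
v 0.183 1.711 1.908
v 2.43 -3.308 2.819
v 2.857 -3.717 3.387
v 1.25 -2.952 3.961
v 3.013 -3.11 3.359
v 2.828 -2.619 3.015
v 2.409 -2.532 2.555
v 2.002 -2.9 2.25
v 1.846 -3.507 2.278
v 2.031 -3.998 2.623
v 2.45 -4.085 3.082
v 1.983 0.097 1.751
v 0.683 -0.067 2.561
v 2.015 0.898 1.966
v 0.716 0.734 2.776
v 2.904 -0.314 3.144
v 1.605 -0.478 3.954
v 2.937 0.487 3.359
v 1.637 0.323 4.169
f 2 4 1
f 5 2 1
f 1 4 3
f 3 5 1
f 2 8 4
f 6 2 5
f 6 8 2
f 4 8 3
f 7 5 3
f 3 8 7
f 7 6 5
f 8 6 7
f 9 20 14
f 9 14 10
f 9 10 16
f 9 16 19
f 9 19 20
f 10 14 18
f 14 20 13
f 20 19 11
f 19 16 15
f 16 10 17
f 12 18 13
f 12 13 11
f 12 11 15
f 12 15 17
f 12 17 18
f 13 18 14
f 11 13 20
f 15 11 19
f 17 15 16
f 18 17 10
f 22 21 24
f 22 24 23
f 24 21 25
f 24 25 23
f 25 21 26
f 25 26 23
f 26 21 27
f 26 27 23
f 27 21 28
f 27 28 23
f 28 21 29
f 28 29 23
f 29 21 30
f 29 30 23
f 30 21 22
f 30 22 23
f 32 34 31
f 35 32 31
f 31 34 33
f 33 35 31
f 32 38 34
f 36 32 35
f 36 38 32
f 34 38 33
f 37 35 33
f 33 38 37
f 37 36 35
f 38 36 37



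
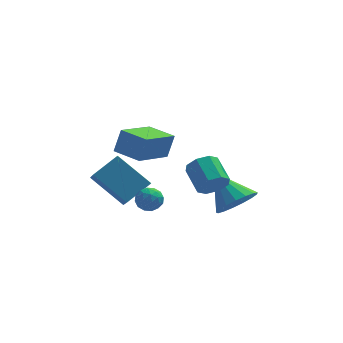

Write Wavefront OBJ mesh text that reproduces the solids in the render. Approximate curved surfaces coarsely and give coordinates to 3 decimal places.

v -1.329 -0.848 -1.452
v -0.713 -1.047 -1.203
v -1.207 -1.553 -2.317
v -0.591 -1.752 -2.068
v -1.173 -1.924 -1.732
v -1.248 -1.488 -1.197
v -0.672 -1.112 -2.323
v -0.747 -0.676 -1.788
v -0.306 -1.21 -1.741
v -0.616 -1.712 -1.376
v -1.304 -0.888 -2.144
v -1.614 -1.39 -1.779
v -1.032 -0.885 -1.251
v -0.888 -1.715 -2.269
v -1.23 -1.816 -2.071
v -0.868 -1.933 -1.924
v -1.346 -1.145 -1.248
v -0.984 -1.262 -1.102
v -1.254 -1.777 -1.412
v -0.936 -1.338 -2.418
v -0.574 -1.455 -2.272
v -1.052 -0.667 -1.596
v -0.69 -0.784 -1.449
v -0.666 -0.823 -2.108
v -0.431 -1.098 -1.422
v -0.359 -1.513 -1.93
v -0.406 -1.136 -2.08
v -0.451 -0.88 -1.766
v -0.613 -1.393 -1.207
v -0.541 -1.808 -1.715
v -0.883 -1.909 -1.517
v -0.927 -1.653 -1.203
v -0.374 -1.489 -1.523
v -1.379 -0.792 -1.805
v -1.307 -1.207 -2.313
v -0.993 -0.947 -2.317
v -1.037 -0.691 -2.003
v -1.561 -1.087 -1.59
v -1.489 -1.502 -2.098
v -1.469 -1.72 -1.754
v -1.514 -1.464 -1.44
v -1.546 -1.111 -1.997
v 3.007 -1.268 -2.245
v 3.944 -1.152 -1.681
v 2.073 0.008 -0.955
v 3.966 -0.77 -2.043
v 3.769 -0.502 -2.451
v 3.397 -0.409 -2.811
v 2.935 -0.513 -3.042
v 2.49 -0.79 -3.091
v 2.163 -1.177 -2.945
v 2.03 -1.584 -2.639
v 2.12 -1.918 -2.243
v 2.413 -2.104 -1.847
v 2.843 -2.098 -1.543
v 3.31 -1.902 -1.399
v 3.707 -1.56 -1.449
v 1.58 -4.451 1.013
v 1.853 -4.036 0.411
v 1.452 -2.854 1.045
v 1.18 -3.269 1.647
v 1.281 -4.192 0.341
v 0.88 -3.01 0.975
v 0.884 -4.5 0.664
v 0.484 -3.318 1.298
v 0.896 -4.779 1.192
v 0.495 -3.597 1.826
v 1.308 -4.866 1.615
v 0.907 -3.684 2.249
v 1.88 -4.71 1.685
v 1.479 -3.528 2.319
v 2.276 -4.402 1.362
v 1.876 -3.22 1.996
v 2.265 -4.123 0.834
v 1.864 -2.941 1.468
v -3.393 0.294 -1.01
v -2.234 0.99 -0.231
v -3.486 1.5 -1.948
v -2.328 2.196 -1.169
v -1.932 -0.636 -2.351
v -0.774 0.06 -1.572
v -2.026 0.57 -3.289
v -0.867 1.266 -2.51
v -1.6 -4.423 2.722
v -1.261 -4.169 3.856
v -2.621 -3.485 2.818
v -2.282 -3.231 3.951
v -0.278 -2.909 1.989
v 0.061 -2.655 3.122
v -1.299 -1.971 2.084
v -0.96 -1.717 3.218
f 1 38 17
f 38 12 41
f 17 41 6
f 38 41 17
f 1 17 13
f 17 6 18
f 13 18 2
f 17 18 13
f 1 13 22
f 13 2 23
f 22 23 8
f 13 23 22
f 1 22 34
f 22 8 37
f 34 37 11
f 22 37 34
f 1 34 38
f 34 11 42
f 38 42 12
f 34 42 38
f 2 18 29
f 18 6 32
f 29 32 10
f 18 32 29
f 6 41 19
f 41 12 40
f 19 40 5
f 41 40 19
f 12 42 39
f 42 11 35
f 39 35 3
f 42 35 39
f 11 37 36
f 37 8 24
f 36 24 7
f 37 24 36
f 8 23 28
f 23 2 25
f 28 25 9
f 23 25 28
f 4 30 16
f 30 10 31
f 16 31 5
f 30 31 16
f 4 16 14
f 16 5 15
f 14 15 3
f 16 15 14
f 4 14 21
f 14 3 20
f 21 20 7
f 14 20 21
f 4 21 26
f 21 7 27
f 26 27 9
f 21 27 26
f 4 26 30
f 26 9 33
f 30 33 10
f 26 33 30
f 5 31 19
f 31 10 32
f 19 32 6
f 31 32 19
f 3 15 39
f 15 5 40
f 39 40 12
f 15 40 39
f 7 20 36
f 20 3 35
f 36 35 11
f 20 35 36
f 9 27 28
f 27 7 24
f 28 24 8
f 27 24 28
f 10 33 29
f 33 9 25
f 29 25 2
f 33 25 29
f 44 43 46
f 44 46 45
f 46 43 47
f 46 47 45
f 47 43 48
f 47 48 45
f 48 43 49
f 48 49 45
f 49 43 50
f 49 50 45
f 50 43 51
f 50 51 45
f 51 43 52
f 51 52 45
f 52 43 53
f 52 53 45
f 53 43 54
f 53 54 45
f 54 43 55
f 54 55 45
f 55 43 56
f 55 56 45
f 56 43 57
f 56 57 45
f 57 43 44
f 57 44 45
f 59 58 62
f 59 62 60
f 60 62 63
f 60 63 61
f 62 58 64
f 62 64 63
f 63 64 65
f 63 65 61
f 64 58 66
f 64 66 65
f 65 66 67
f 65 67 61
f 66 58 68
f 66 68 67
f 67 68 69
f 67 69 61
f 68 58 70
f 68 70 69
f 69 70 71
f 69 71 61
f 70 58 72
f 70 72 71
f 71 72 73
f 71 73 61
f 72 58 74
f 72 74 73
f 73 74 75
f 73 75 61
f 74 58 59
f 74 59 75
f 75 59 60
f 75 60 61
f 77 79 76
f 80 77 76
f 76 79 78
f 78 80 76
f 77 83 79
f 81 77 80
f 81 83 77
f 79 83 78
f 82 80 78
f 78 83 82
f 82 81 80
f 83 81 82
f 85 87 84
f 88 85 84
f 84 87 86
f 86 88 84
f 85 91 87
f 89 85 88
f 89 91 85
f 87 91 86
f 90 88 86
f 86 91 90
f 90 89 88
f 91 89 90



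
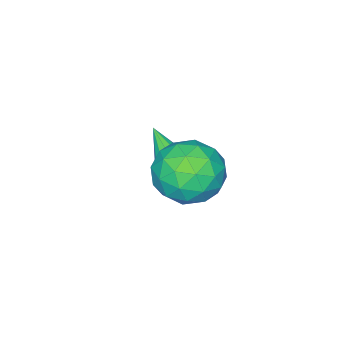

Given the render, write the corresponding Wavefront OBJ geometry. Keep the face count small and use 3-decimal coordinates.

v -2.13 1.194 -1.039
v -1.843 1.437 -0.638
v -2.41 0.206 -0.241
v -2.135 1.54 -0.612
v -2.424 1.533 -0.722
v -2.621 1.419 -0.933
v -2.661 1.232 -1.177
v -2.533 1.034 -1.378
v -2.277 0.886 -1.471
v -1.975 0.836 -1.427
v -1.721 0.899 -1.26
v -1.598 1.056 -1.023
v -1.643 1.256 -0.791
v -0.307 3.803 1.541
v 0.258 3.529 0.949
v -0.958 2.571 1.491
v -0.393 2.297 0.899
v -0.136 2.43 1.712
v 0.266 3.192 1.742
v -0.966 2.908 0.698
v -0.564 3.67 0.728
v -0.15 2.976 0.428
v 0.363 2.68 1.055
v -1.063 3.42 1.385
v -0.55 3.124 2.012
v 0.033 3.775 1.249
v -0.733 2.325 1.191
v -0.581 2.403 1.668
v -0.25 2.242 1.32
v 0.038 3.576 1.715
v 0.369 3.415 1.368
v 0.138 2.768 1.816
v -1.069 2.685 1.072
v -0.738 2.524 0.725
v -0.45 3.858 1.12
v -0.119 3.697 0.772
v -0.838 3.332 0.624
v 0.125 3.289 0.595
v -0.258 2.564 0.566
v -0.595 2.924 0.448
v -0.358 3.371 0.466
v 0.426 3.115 0.964
v 0.044 2.39 0.934
v 0.195 2.468 1.412
v 0.431 2.916 1.43
v 0.187 2.789 0.657
v -0.744 3.71 1.506
v -1.126 2.985 1.476
v -1.131 3.184 1.01
v -0.895 3.632 1.028
v -0.442 3.536 1.874
v -0.825 2.811 1.845
v -0.342 2.729 1.974
v -0.105 3.176 1.992
v -0.887 3.311 1.783
f 2 1 4
f 2 4 3
f 4 1 5
f 4 5 3
f 5 1 6
f 5 6 3
f 6 1 7
f 6 7 3
f 7 1 8
f 7 8 3
f 8 1 9
f 8 9 3
f 9 1 10
f 9 10 3
f 10 1 11
f 10 11 3
f 11 1 12
f 11 12 3
f 12 1 13
f 12 13 3
f 13 1 2
f 13 2 3
f 14 51 30
f 51 25 54
f 30 54 19
f 51 54 30
f 14 30 26
f 30 19 31
f 26 31 15
f 30 31 26
f 14 26 35
f 26 15 36
f 35 36 21
f 26 36 35
f 14 35 47
f 35 21 50
f 47 50 24
f 35 50 47
f 14 47 51
f 47 24 55
f 51 55 25
f 47 55 51
f 15 31 42
f 31 19 45
f 42 45 23
f 31 45 42
f 19 54 32
f 54 25 53
f 32 53 18
f 54 53 32
f 25 55 52
f 55 24 48
f 52 48 16
f 55 48 52
f 24 50 49
f 50 21 37
f 49 37 20
f 50 37 49
f 21 36 41
f 36 15 38
f 41 38 22
f 36 38 41
f 17 43 29
f 43 23 44
f 29 44 18
f 43 44 29
f 17 29 27
f 29 18 28
f 27 28 16
f 29 28 27
f 17 27 34
f 27 16 33
f 34 33 20
f 27 33 34
f 17 34 39
f 34 20 40
f 39 40 22
f 34 40 39
f 17 39 43
f 39 22 46
f 43 46 23
f 39 46 43
f 18 44 32
f 44 23 45
f 32 45 19
f 44 45 32
f 16 28 52
f 28 18 53
f 52 53 25
f 28 53 52
f 20 33 49
f 33 16 48
f 49 48 24
f 33 48 49
f 22 40 41
f 40 20 37
f 41 37 21
f 40 37 41
f 23 46 42
f 46 22 38
f 42 38 15
f 46 38 42



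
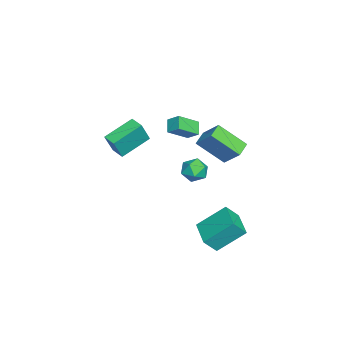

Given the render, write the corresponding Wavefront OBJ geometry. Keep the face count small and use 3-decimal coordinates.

v -2.28 -4.36 -0.657
v -1.75 -4.715 0.689
v -3.502 -3.041 0.172
v -2.972 -3.396 1.518
v -1.648 -3.724 -0.738
v -1.118 -4.079 0.608
v -2.87 -2.405 0.091
v -2.34 -2.76 1.437
v -0.851 -1.091 2.946
v -0.577 -0.448 3.448
v -1.617 -0.125 2.127
v -1.343 0.518 2.629
v -0.137 -0.978 2.411
v 0.137 -0.335 2.913
v -0.903 -0.012 1.592
v -0.629 0.631 2.094
v 2.98 0.92 2.129
v 3.364 1.238 1.504
v 4.096 0.842 2.776
v 4.48 1.16 2.151
v 3.977 1.608 2.581
v 3.287 1.656 2.181
v 4.173 0.424 2.099
v 3.483 0.472 1.699
v 4.101 0.932 1.486
v 3.98 1.663 1.784
v 3.48 0.417 2.496
v 3.359 1.148 2.794
v 2.729 1.694 -3.341
v 3.099 1.056 -2.485
v 2.321 3.176 -2.062
v 2.691 2.538 -1.205
v 4.269 2.302 -3.555
v 4.639 1.664 -2.698
v 3.861 3.784 -2.275
v 4.231 3.146 -1.419
v -4.273 0.345 -0.045
v -3.666 1.276 1.05
v -4.242 1.936 -1.415
v -3.636 2.867 -0.32
v -3.324 0.073 -0.34
v -2.718 1.004 0.755
v -3.294 1.664 -1.71
v -2.687 2.595 -0.615
f 2 4 1
f 5 2 1
f 1 4 3
f 3 5 1
f 2 8 4
f 6 2 5
f 6 8 2
f 4 8 3
f 7 5 3
f 3 8 7
f 7 6 5
f 8 6 7
f 10 12 9
f 13 10 9
f 9 12 11
f 11 13 9
f 10 16 12
f 14 10 13
f 14 16 10
f 12 16 11
f 15 13 11
f 11 16 15
f 15 14 13
f 16 14 15
f 17 28 22
f 17 22 18
f 17 18 24
f 17 24 27
f 17 27 28
f 18 22 26
f 22 28 21
f 28 27 19
f 27 24 23
f 24 18 25
f 20 26 21
f 20 21 19
f 20 19 23
f 20 23 25
f 20 25 26
f 21 26 22
f 19 21 28
f 23 19 27
f 25 23 24
f 26 25 18
f 30 32 29
f 33 30 29
f 29 32 31
f 31 33 29
f 30 36 32
f 34 30 33
f 34 36 30
f 32 36 31
f 35 33 31
f 31 36 35
f 35 34 33
f 36 34 35
f 38 40 37
f 41 38 37
f 37 40 39
f 39 41 37
f 38 44 40
f 42 38 41
f 42 44 38
f 40 44 39
f 43 41 39
f 39 44 43
f 43 42 41
f 44 42 43



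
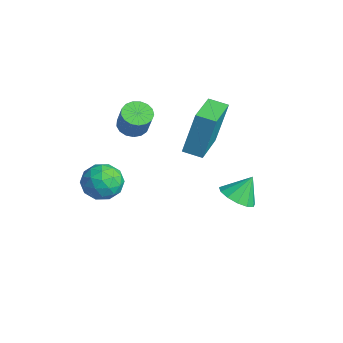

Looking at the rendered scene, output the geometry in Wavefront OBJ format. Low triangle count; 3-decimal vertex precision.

v -0.833 -2.103 -1.283
v -0.122 -2.709 -1.035
v -1.878 -3.051 -0.605
v -1.167 -3.657 -0.357
v -1.232 -2.789 0.066
v -0.586 -2.203 -0.354
v -1.414 -3.557 -1.286
v -0.768 -2.971 -1.706
v -0.481 -3.608 -1.037
v -0.368 -3.134 -0.201
v -1.632 -2.626 -1.439
v -1.519 -2.152 -0.603
v -0.386 -2.323 -1.219
v -1.614 -3.437 -0.421
v -1.653 -2.927 -0.173
v -1.234 -3.283 -0.027
v -0.659 -2.026 -0.818
v -0.241 -2.382 -0.672
v -0.893 -2.429 -0.025
v -1.759 -3.378 -0.968
v -1.341 -3.734 -0.822
v -0.766 -2.477 -1.613
v -0.347 -2.833 -1.467
v -1.107 -3.331 -1.615
v -0.179 -3.208 -1.074
v -0.793 -3.765 -0.675
v -0.938 -3.705 -1.221
v -0.558 -3.361 -1.468
v -0.113 -2.929 -0.582
v -0.727 -3.486 -0.184
v -0.765 -2.976 0.064
v -0.386 -2.631 -0.182
v -0.323 -3.457 -0.583
v -1.273 -2.274 -1.456
v -1.887 -2.831 -1.058
v -1.614 -3.129 -1.458
v -1.235 -2.784 -1.704
v -1.207 -1.995 -0.965
v -1.821 -2.552 -0.566
v -1.442 -2.399 -0.172
v -1.062 -2.055 -0.419
v -1.677 -2.303 -1.057
v 3.473 1.117 0.202
v 4.201 0.774 0.442
v 3.467 1.803 1.198
v 4.312 1.154 0.181
v 4.156 1.522 -0.073
v 3.784 1.761 -0.24
v 3.312 1.796 -0.266
v 2.892 1.615 -0.145
v 2.656 1.277 0.087
v 2.68 0.887 0.355
v 2.955 0.571 0.574
v 3.395 0.428 0.675
v 3.859 0.504 0.626
v -1.887 -1.118 1.639
v -1.458 -1.604 1.402
v -0.865 -1.628 2.525
v -1.293 -1.142 2.761
v -1.305 -1.321 1.327
v -0.712 -1.345 2.45
v -1.286 -0.992 1.324
v -0.693 -1.015 2.447
v -1.404 -0.691 1.393
v -0.811 -0.714 2.515
v -1.633 -0.488 1.518
v -1.04 -0.512 2.64
v -1.92 -0.43 1.67
v -1.326 -0.453 2.793
v -2.199 -0.529 1.816
v -1.606 -0.552 2.939
v -2.407 -0.764 1.921
v -1.814 -0.787 3.044
v -2.495 -1.079 1.961
v -1.902 -1.102 3.084
v -2.444 -1.404 1.928
v -1.851 -1.427 3.05
v -2.266 -1.663 1.828
v -1.673 -1.686 2.95
v -2 -1.797 1.685
v -1.407 -1.821 2.807
v -1.709 -1.776 1.531
v -1.115 -1.8 2.654
v -1.871 1.727 0.218
v -1.83 2.31 2.329
v -1.266 2.392 0.022
v -1.225 2.975 2.133
v -0.335 0.425 0.547
v -0.294 1.008 2.658
v 0.27 1.09 0.351
v 0.311 1.673 2.462
f 1 38 17
f 38 12 41
f 17 41 6
f 38 41 17
f 1 17 13
f 17 6 18
f 13 18 2
f 17 18 13
f 1 13 22
f 13 2 23
f 22 23 8
f 13 23 22
f 1 22 34
f 22 8 37
f 34 37 11
f 22 37 34
f 1 34 38
f 34 11 42
f 38 42 12
f 34 42 38
f 2 18 29
f 18 6 32
f 29 32 10
f 18 32 29
f 6 41 19
f 41 12 40
f 19 40 5
f 41 40 19
f 12 42 39
f 42 11 35
f 39 35 3
f 42 35 39
f 11 37 36
f 37 8 24
f 36 24 7
f 37 24 36
f 8 23 28
f 23 2 25
f 28 25 9
f 23 25 28
f 4 30 16
f 30 10 31
f 16 31 5
f 30 31 16
f 4 16 14
f 16 5 15
f 14 15 3
f 16 15 14
f 4 14 21
f 14 3 20
f 21 20 7
f 14 20 21
f 4 21 26
f 21 7 27
f 26 27 9
f 21 27 26
f 4 26 30
f 26 9 33
f 30 33 10
f 26 33 30
f 5 31 19
f 31 10 32
f 19 32 6
f 31 32 19
f 3 15 39
f 15 5 40
f 39 40 12
f 15 40 39
f 7 20 36
f 20 3 35
f 36 35 11
f 20 35 36
f 9 27 28
f 27 7 24
f 28 24 8
f 27 24 28
f 10 33 29
f 33 9 25
f 29 25 2
f 33 25 29
f 44 43 46
f 44 46 45
f 46 43 47
f 46 47 45
f 47 43 48
f 47 48 45
f 48 43 49
f 48 49 45
f 49 43 50
f 49 50 45
f 50 43 51
f 50 51 45
f 51 43 52
f 51 52 45
f 52 43 53
f 52 53 45
f 53 43 54
f 53 54 45
f 54 43 55
f 54 55 45
f 55 43 44
f 55 44 45
f 57 56 60
f 57 60 58
f 58 60 61
f 58 61 59
f 60 56 62
f 60 62 61
f 61 62 63
f 61 63 59
f 62 56 64
f 62 64 63
f 63 64 65
f 63 65 59
f 64 56 66
f 64 66 65
f 65 66 67
f 65 67 59
f 66 56 68
f 66 68 67
f 67 68 69
f 67 69 59
f 68 56 70
f 68 70 69
f 69 70 71
f 69 71 59
f 70 56 72
f 70 72 71
f 71 72 73
f 71 73 59
f 72 56 74
f 72 74 73
f 73 74 75
f 73 75 59
f 74 56 76
f 74 76 75
f 75 76 77
f 75 77 59
f 76 56 78
f 76 78 77
f 77 78 79
f 77 79 59
f 78 56 80
f 78 80 79
f 79 80 81
f 79 81 59
f 80 56 82
f 80 82 81
f 81 82 83
f 81 83 59
f 82 56 57
f 82 57 83
f 83 57 58
f 83 58 59
f 85 87 84
f 88 85 84
f 84 87 86
f 86 88 84
f 85 91 87
f 89 85 88
f 89 91 85
f 87 91 86
f 90 88 86
f 86 91 90
f 90 89 88
f 91 89 90



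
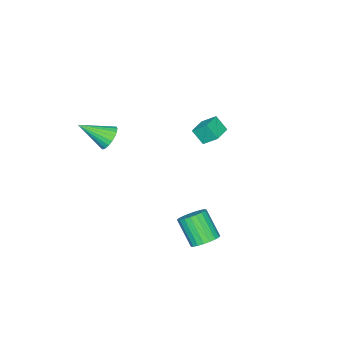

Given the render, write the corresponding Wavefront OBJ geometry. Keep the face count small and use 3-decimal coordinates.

v -4.12 -0.3 2.54
v -4.324 0.588 3.29
v -4.213 0.433 1.646
v -4.416 1.321 2.396
v -2.844 -0.061 2.604
v -3.047 0.827 3.354
v -2.936 0.672 1.71
v -3.14 1.56 2.46
v 1.927 4.429 -1.837
v 2.598 4.819 -1.402
v 2.304 3.642 0.111
v 1.633 3.251 -0.323
v 2.309 5.026 -1.298
v 2.015 3.848 0.215
v 1.954 5.128 -1.287
v 1.66 3.951 0.226
v 1.594 5.11 -1.371
v 1.3 3.933 0.142
v 1.292 4.974 -1.536
v 0.997 3.797 -0.022
v 1.099 4.744 -1.752
v 0.805 3.566 -0.239
v 1.05 4.459 -1.983
v 0.756 3.282 -0.47
v 1.152 4.169 -2.189
v 0.858 2.992 -0.676
v 1.389 3.924 -2.334
v 1.094 2.746 -0.821
v 1.718 3.766 -2.393
v 1.424 2.589 -0.88
v 2.084 3.723 -2.356
v 1.79 2.545 -0.842
v 2.422 3.802 -2.228
v 2.128 2.624 -0.715
v 2.675 3.989 -2.034
v 2.381 2.811 -0.52
v 2.799 4.252 -1.805
v 2.505 3.074 -0.291
v 2.772 4.546 -1.581
v 2.477 3.368 -0.068
v 1.031 -3.063 2.961
v 1.534 -3.246 2.262
v 2.069 -4.477 4.079
v 1.723 -2.979 2.425
v 1.793 -2.726 2.68
v 1.731 -2.531 2.983
v 1.548 -2.428 3.283
v 1.276 -2.436 3.527
v 0.961 -2.551 3.673
v 0.658 -2.755 3.696
v 0.42 -3.013 3.592
v 0.287 -3.279 3.379
v 0.283 -3.508 3.093
v 0.408 -3.66 2.785
v 0.641 -3.708 2.507
v 0.941 -3.646 2.307
v 1.257 -3.482 2.221
f 2 4 1
f 5 2 1
f 1 4 3
f 3 5 1
f 2 8 4
f 6 2 5
f 6 8 2
f 4 8 3
f 7 5 3
f 3 8 7
f 7 6 5
f 8 6 7
f 10 9 13
f 10 13 11
f 11 13 14
f 11 14 12
f 13 9 15
f 13 15 14
f 14 15 16
f 14 16 12
f 15 9 17
f 15 17 16
f 16 17 18
f 16 18 12
f 17 9 19
f 17 19 18
f 18 19 20
f 18 20 12
f 19 9 21
f 19 21 20
f 20 21 22
f 20 22 12
f 21 9 23
f 21 23 22
f 22 23 24
f 22 24 12
f 23 9 25
f 23 25 24
f 24 25 26
f 24 26 12
f 25 9 27
f 25 27 26
f 26 27 28
f 26 28 12
f 27 9 29
f 27 29 28
f 28 29 30
f 28 30 12
f 29 9 31
f 29 31 30
f 30 31 32
f 30 32 12
f 31 9 33
f 31 33 32
f 32 33 34
f 32 34 12
f 33 9 35
f 33 35 34
f 34 35 36
f 34 36 12
f 35 9 37
f 35 37 36
f 36 37 38
f 36 38 12
f 37 9 39
f 37 39 38
f 38 39 40
f 38 40 12
f 39 9 10
f 39 10 40
f 40 10 11
f 40 11 12
f 42 41 44
f 42 44 43
f 44 41 45
f 44 45 43
f 45 41 46
f 45 46 43
f 46 41 47
f 46 47 43
f 47 41 48
f 47 48 43
f 48 41 49
f 48 49 43
f 49 41 50
f 49 50 43
f 50 41 51
f 50 51 43
f 51 41 52
f 51 52 43
f 52 41 53
f 52 53 43
f 53 41 54
f 53 54 43
f 54 41 55
f 54 55 43
f 55 41 56
f 55 56 43
f 56 41 57
f 56 57 43
f 57 41 42
f 57 42 43



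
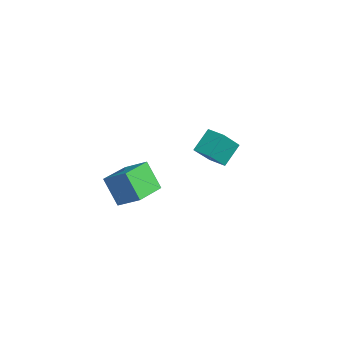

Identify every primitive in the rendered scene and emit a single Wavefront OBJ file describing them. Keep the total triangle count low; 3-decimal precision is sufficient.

v -0.347 -3.911 1.188
v 0.455 -3.128 1.847
v -1.574 -2.475 0.975
v -0.772 -1.692 1.634
v 0.392 -3.488 -0.214
v 1.194 -2.705 0.445
v -0.835 -2.052 -0.427
v -0.033 -1.269 0.232
v -3.64 2.466 -0.654
v -3.005 1.403 0.583
v -4.087 3.374 0.356
v -3.451 2.312 1.593
v -2.789 2.928 -0.693
v -2.153 1.866 0.544
v -3.235 3.837 0.317
v -2.6 2.774 1.554
f 2 4 1
f 5 2 1
f 1 4 3
f 3 5 1
f 2 8 4
f 6 2 5
f 6 8 2
f 4 8 3
f 7 5 3
f 3 8 7
f 7 6 5
f 8 6 7
f 10 12 9
f 13 10 9
f 9 12 11
f 11 13 9
f 10 16 12
f 14 10 13
f 14 16 10
f 12 16 11
f 15 13 11
f 11 16 15
f 15 14 13
f 16 14 15



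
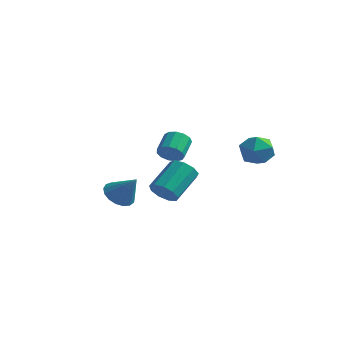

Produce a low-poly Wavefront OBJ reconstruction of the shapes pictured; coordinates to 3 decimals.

v -3.207 -0.891 -1.74
v -2.455 -1.008 -2.373
v -2.053 -0.949 -0.36
v -2.49 -0.538 -2.325
v -2.689 -0.149 -2.142
v -3.006 0.07 -1.867
v -3.37 0.069 -1.563
v -3.696 -0.151 -1.3
v -3.91 -0.542 -1.138
v -3.963 -1.012 -1.113
v -3.843 -1.454 -1.233
v -3.577 -1.768 -1.468
v -3.226 -1.88 -1.766
v -2.871 -1.766 -2.058
v -2.592 -1.451 -2.277
v 2.617 4.166 1.092
v 3.261 4.034 2.004
v 2.639 2.366 0.816
v 3.283 2.234 1.728
v 2.211 2.556 1.839
v 2.197 3.668 2.009
v 3.703 2.732 0.811
v 3.689 3.844 0.981
v 3.933 3.148 1.83
v 3.011 3.039 2.466
v 2.889 3.361 0.354
v 1.967 3.252 0.99
v 1.631 -4.224 0.663
v 2.371 -4.523 0.984
v 2.568 -2.815 2.119
v 1.829 -2.516 1.797
v 2.475 -4.211 0.496
v 2.672 -2.503 1.631
v 2.184 -3.905 0.086
v 2.382 -2.197 1.221
v 1.635 -3.748 -0.054
v 1.832 -2.04 1.081
v 1.084 -3.814 0.141
v 1.281 -2.106 1.276
v 0.789 -4.072 0.58
v 0.986 -2.364 1.715
v 0.888 -4.401 1.058
v 1.085 -2.693 2.192
v 1.335 -4.647 1.351
v 1.532 -2.939 2.485
v 1.921 -4.695 1.321
v 2.118 -2.987 2.456
v 0.849 -2.264 2.569
v 1.572 -2.262 2.803
v 1.354 -1.153 3.466
v 0.631 -1.156 3.231
v 1.564 -2.044 2.435
v 1.346 -0.935 3.098
v 1.329 -1.895 2.109
v 1.111 -0.787 2.772
v 0.942 -1.864 1.929
v 0.723 -0.755 2.592
v 0.525 -1.96 1.952
v 0.307 -0.851 2.615
v 0.211 -2.152 2.171
v -0.007 -1.044 2.834
v 0.1 -2.38 2.516
v -0.118 -1.272 3.179
v 0.227 -2.572 2.878
v 0.008 -1.463 3.54
v 0.551 -2.665 3.141
v 0.332 -1.557 3.804
v 0.97 -2.632 3.223
v 0.751 -1.523 3.886
v 1.351 -2.481 3.097
v 1.132 -1.373 3.76
f 2 1 4
f 2 4 3
f 4 1 5
f 4 5 3
f 5 1 6
f 5 6 3
f 6 1 7
f 6 7 3
f 7 1 8
f 7 8 3
f 8 1 9
f 8 9 3
f 9 1 10
f 9 10 3
f 10 1 11
f 10 11 3
f 11 1 12
f 11 12 3
f 12 1 13
f 12 13 3
f 13 1 14
f 13 14 3
f 14 1 15
f 14 15 3
f 15 1 2
f 15 2 3
f 16 27 21
f 16 21 17
f 16 17 23
f 16 23 26
f 16 26 27
f 17 21 25
f 21 27 20
f 27 26 18
f 26 23 22
f 23 17 24
f 19 25 20
f 19 20 18
f 19 18 22
f 19 22 24
f 19 24 25
f 20 25 21
f 18 20 27
f 22 18 26
f 24 22 23
f 25 24 17
f 29 28 32
f 29 32 30
f 30 32 33
f 30 33 31
f 32 28 34
f 32 34 33
f 33 34 35
f 33 35 31
f 34 28 36
f 34 36 35
f 35 36 37
f 35 37 31
f 36 28 38
f 36 38 37
f 37 38 39
f 37 39 31
f 38 28 40
f 38 40 39
f 39 40 41
f 39 41 31
f 40 28 42
f 40 42 41
f 41 42 43
f 41 43 31
f 42 28 44
f 42 44 43
f 43 44 45
f 43 45 31
f 44 28 46
f 44 46 45
f 45 46 47
f 45 47 31
f 46 28 29
f 46 29 47
f 47 29 30
f 47 30 31
f 49 48 52
f 49 52 50
f 50 52 53
f 50 53 51
f 52 48 54
f 52 54 53
f 53 54 55
f 53 55 51
f 54 48 56
f 54 56 55
f 55 56 57
f 55 57 51
f 56 48 58
f 56 58 57
f 57 58 59
f 57 59 51
f 58 48 60
f 58 60 59
f 59 60 61
f 59 61 51
f 60 48 62
f 60 62 61
f 61 62 63
f 61 63 51
f 62 48 64
f 62 64 63
f 63 64 65
f 63 65 51
f 64 48 66
f 64 66 65
f 65 66 67
f 65 67 51
f 66 48 68
f 66 68 67
f 67 68 69
f 67 69 51
f 68 48 70
f 68 70 69
f 69 70 71
f 69 71 51
f 70 48 49
f 70 49 71
f 71 49 50
f 71 50 51



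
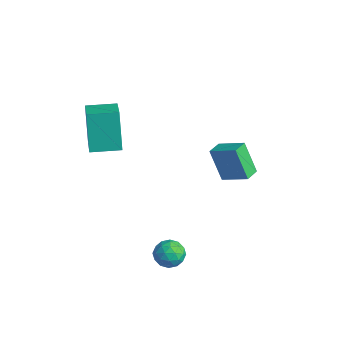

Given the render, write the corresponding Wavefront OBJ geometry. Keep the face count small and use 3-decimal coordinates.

v 3.742 -0.755 -2.612
v 4.06 -1.184 -2.105
v 2.68 -1.216 -2.335
v 2.998 -1.645 -1.828
v 2.964 -0.917 -1.725
v 3.62 -0.632 -1.896
v 3.12 -1.768 -2.544
v 3.776 -1.483 -2.715
v 3.675 -1.81 -2.063
v 3.579 -1.284 -1.557
v 3.161 -1.116 -2.883
v 3.065 -0.59 -2.377
v 3.995 -0.929 -2.383
v 2.745 -1.471 -2.057
v 2.725 -1.043 -1.997
v 2.912 -1.295 -1.699
v 3.736 -0.605 -2.26
v 3.923 -0.857 -1.962
v 3.278 -0.7 -1.739
v 2.817 -1.543 -2.478
v 3.004 -1.795 -2.18
v 3.828 -1.105 -2.741
v 4.015 -1.357 -2.443
v 3.462 -1.7 -2.701
v 3.955 -1.549 -2.06
v 3.331 -1.82 -1.898
v 3.402 -1.892 -2.318
v 3.788 -1.725 -2.419
v 3.899 -1.24 -1.763
v 3.274 -1.511 -1.6
v 3.254 -1.083 -1.54
v 3.64 -0.916 -1.64
v 3.672 -1.608 -1.738
v 3.466 -0.889 -2.84
v 2.841 -1.16 -2.677
v 3.1 -1.484 -2.8
v 3.486 -1.317 -2.9
v 3.409 -0.58 -2.542
v 2.785 -0.851 -2.38
v 2.952 -0.675 -2.021
v 3.338 -0.508 -2.122
v 3.068 -0.792 -2.702
v -2.405 -1.726 1.265
v -3.112 -1.431 3.123
v -1.785 -0.482 1.304
v -2.492 -0.187 3.162
v -0.948 -2.473 1.938
v -1.655 -2.178 3.796
v -0.328 -1.229 1.977
v -1.035 -0.934 3.835
v 0.891 3.029 -1.029
v 0.225 2.805 0.53
v 0.52 3.747 -1.085
v -0.146 3.523 0.474
v 1.986 3.637 -0.474
v 1.32 3.413 1.085
v 1.615 4.355 -0.53
v 0.949 4.131 1.029
f 1 38 17
f 38 12 41
f 17 41 6
f 38 41 17
f 1 17 13
f 17 6 18
f 13 18 2
f 17 18 13
f 1 13 22
f 13 2 23
f 22 23 8
f 13 23 22
f 1 22 34
f 22 8 37
f 34 37 11
f 22 37 34
f 1 34 38
f 34 11 42
f 38 42 12
f 34 42 38
f 2 18 29
f 18 6 32
f 29 32 10
f 18 32 29
f 6 41 19
f 41 12 40
f 19 40 5
f 41 40 19
f 12 42 39
f 42 11 35
f 39 35 3
f 42 35 39
f 11 37 36
f 37 8 24
f 36 24 7
f 37 24 36
f 8 23 28
f 23 2 25
f 28 25 9
f 23 25 28
f 4 30 16
f 30 10 31
f 16 31 5
f 30 31 16
f 4 16 14
f 16 5 15
f 14 15 3
f 16 15 14
f 4 14 21
f 14 3 20
f 21 20 7
f 14 20 21
f 4 21 26
f 21 7 27
f 26 27 9
f 21 27 26
f 4 26 30
f 26 9 33
f 30 33 10
f 26 33 30
f 5 31 19
f 31 10 32
f 19 32 6
f 31 32 19
f 3 15 39
f 15 5 40
f 39 40 12
f 15 40 39
f 7 20 36
f 20 3 35
f 36 35 11
f 20 35 36
f 9 27 28
f 27 7 24
f 28 24 8
f 27 24 28
f 10 33 29
f 33 9 25
f 29 25 2
f 33 25 29
f 44 46 43
f 47 44 43
f 43 46 45
f 45 47 43
f 44 50 46
f 48 44 47
f 48 50 44
f 46 50 45
f 49 47 45
f 45 50 49
f 49 48 47
f 50 48 49
f 52 54 51
f 55 52 51
f 51 54 53
f 53 55 51
f 52 58 54
f 56 52 55
f 56 58 52
f 54 58 53
f 57 55 53
f 53 58 57
f 57 56 55
f 58 56 57



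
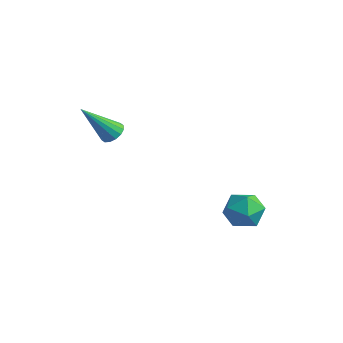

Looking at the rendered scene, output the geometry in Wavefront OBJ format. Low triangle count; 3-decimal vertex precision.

v -2.951 -2.336 -0.075
v -2.521 -2.162 0.221
v -3.589 -3.364 1.455
v -2.725 -1.969 0.266
v -2.989 -1.873 0.22
v -3.243 -1.902 0.095
v -3.419 -2.047 -0.076
v -3.47 -2.27 -0.246
v -3.381 -2.51 -0.371
v -3.177 -2.703 -0.416
v -2.913 -2.799 -0.37
v -2.659 -2.77 -0.245
v -2.483 -2.625 -0.074
v -2.433 -2.403 0.097
v 1.313 -0.337 -2.595
v 1.89 0.353 -2.691
v 2.11 -1.133 -3.529
v 2.687 -0.443 -3.625
v 2.645 -0.891 -2.841
v 2.153 -0.399 -2.264
v 1.847 -0.381 -3.956
v 1.355 0.111 -3.379
v 2.22 0.326 -3.533
v 2.713 0.011 -2.843
v 1.287 -0.791 -3.377
v 1.78 -1.106 -2.687
f 2 1 4
f 2 4 3
f 4 1 5
f 4 5 3
f 5 1 6
f 5 6 3
f 6 1 7
f 6 7 3
f 7 1 8
f 7 8 3
f 8 1 9
f 8 9 3
f 9 1 10
f 9 10 3
f 10 1 11
f 10 11 3
f 11 1 12
f 11 12 3
f 12 1 13
f 12 13 3
f 13 1 14
f 13 14 3
f 14 1 2
f 14 2 3
f 15 26 20
f 15 20 16
f 15 16 22
f 15 22 25
f 15 25 26
f 16 20 24
f 20 26 19
f 26 25 17
f 25 22 21
f 22 16 23
f 18 24 19
f 18 19 17
f 18 17 21
f 18 21 23
f 18 23 24
f 19 24 20
f 17 19 26
f 21 17 25
f 23 21 22
f 24 23 16

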